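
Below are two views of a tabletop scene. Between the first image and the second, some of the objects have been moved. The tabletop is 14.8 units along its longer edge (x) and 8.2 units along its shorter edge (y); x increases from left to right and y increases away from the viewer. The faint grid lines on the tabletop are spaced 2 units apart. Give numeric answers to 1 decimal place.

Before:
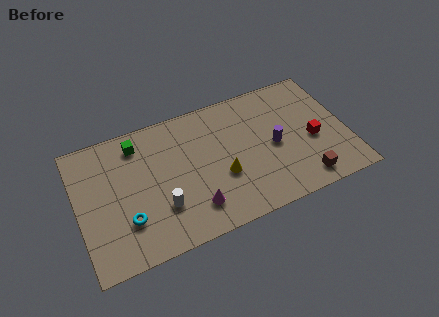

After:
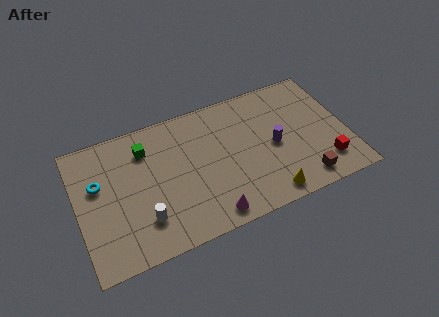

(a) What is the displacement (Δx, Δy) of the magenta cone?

(0.8, -0.8)

From the two frames, the magenta cone sits at roughly (6.1, 1.8) before and (6.9, 1.0) after.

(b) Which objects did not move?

the purple cylinder and the brown cube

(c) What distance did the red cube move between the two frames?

1.8

The red cube moved from about (12.9, 3.5) to (13.4, 1.8), a distance of √(0.5² + 1.7²) ≈ 1.8.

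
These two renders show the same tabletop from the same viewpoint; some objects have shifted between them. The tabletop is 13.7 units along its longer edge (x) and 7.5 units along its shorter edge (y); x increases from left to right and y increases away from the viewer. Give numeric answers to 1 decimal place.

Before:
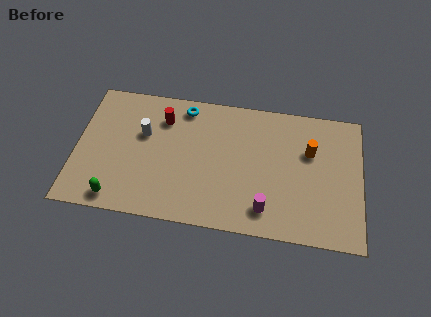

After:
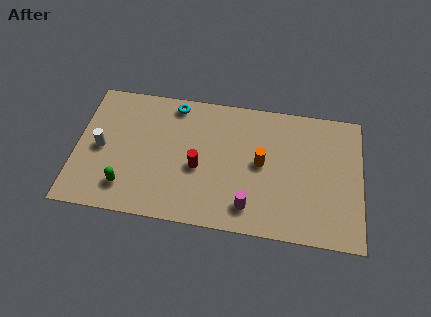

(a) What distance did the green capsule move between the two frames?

0.8

The green capsule moved from about (2.1, 0.9) to (2.5, 1.6), a distance of √(0.4² + 0.7²) ≈ 0.8.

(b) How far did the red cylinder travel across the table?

3.1

The red cylinder was near (4.1, 5.7) before and (5.9, 3.2) after, so it travelled √(1.8² + 2.5²) ≈ 3.1 units.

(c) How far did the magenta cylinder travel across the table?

0.8

The magenta cylinder was near (9.2, 1.4) before and (8.4, 1.4) after, so it travelled √(0.8² + 0.0²) ≈ 0.8 units.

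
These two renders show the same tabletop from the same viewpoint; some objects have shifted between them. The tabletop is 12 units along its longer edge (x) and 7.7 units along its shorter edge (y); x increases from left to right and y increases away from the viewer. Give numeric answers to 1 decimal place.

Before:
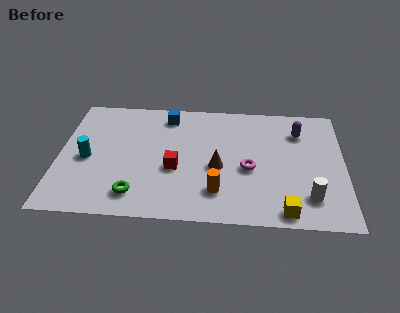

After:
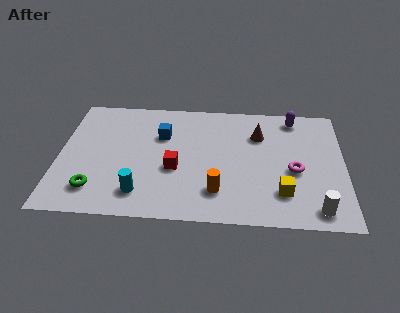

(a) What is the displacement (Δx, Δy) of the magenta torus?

(1.9, 0.0)

The magenta torus started near (8.0, 3.3) and ended near (9.9, 3.3).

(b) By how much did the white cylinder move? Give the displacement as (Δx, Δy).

(0.3, -0.7)

The white cylinder started near (10.5, 1.7) and ended near (10.8, 1.0).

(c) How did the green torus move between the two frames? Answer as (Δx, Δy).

(-1.7, 0.2)

From the two frames, the green torus sits at roughly (3.3, 1.4) before and (1.6, 1.6) after.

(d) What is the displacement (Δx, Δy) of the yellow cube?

(-0.1, 1.1)

From the two frames, the yellow cube sits at roughly (9.5, 0.8) before and (9.4, 1.9) after.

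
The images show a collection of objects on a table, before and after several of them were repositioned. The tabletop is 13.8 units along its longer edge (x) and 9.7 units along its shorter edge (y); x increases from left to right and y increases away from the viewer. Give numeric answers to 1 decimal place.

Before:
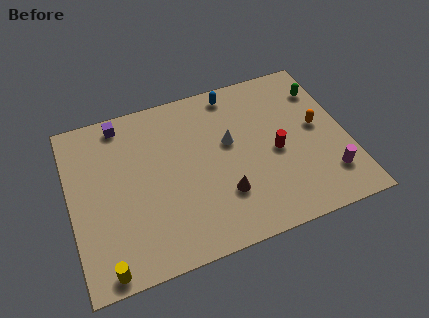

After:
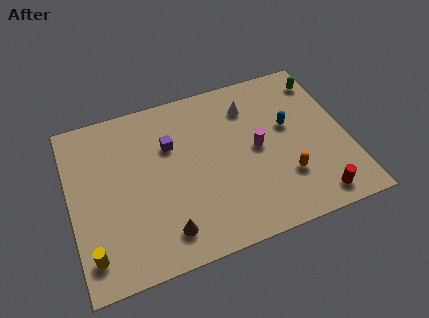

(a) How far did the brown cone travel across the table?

3.2

The brown cone moved from about (7.4, 2.8) to (4.4, 1.7), a distance of √(3.0² + 1.1²) ≈ 3.2.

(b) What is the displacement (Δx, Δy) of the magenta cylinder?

(-3.3, 2.7)

The magenta cylinder started near (12.6, 2.2) and ended near (9.3, 4.9).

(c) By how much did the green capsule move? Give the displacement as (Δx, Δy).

(0.1, 0.6)

From the two frames, the green capsule sits at roughly (12.9, 7.4) before and (13.0, 8.0) after.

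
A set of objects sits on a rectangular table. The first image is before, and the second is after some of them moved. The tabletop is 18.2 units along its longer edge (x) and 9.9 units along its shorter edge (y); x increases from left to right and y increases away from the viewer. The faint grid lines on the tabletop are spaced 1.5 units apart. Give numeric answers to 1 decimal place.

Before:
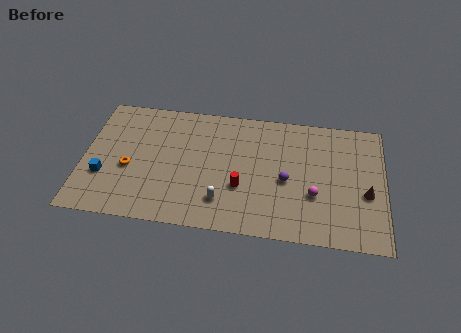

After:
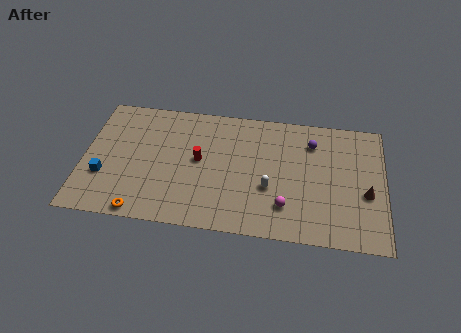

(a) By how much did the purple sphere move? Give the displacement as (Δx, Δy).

(1.5, 3.2)

The purple sphere started near (12.3, 4.4) and ended near (13.8, 7.6).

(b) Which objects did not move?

the brown cone and the blue cube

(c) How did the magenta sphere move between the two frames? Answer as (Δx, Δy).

(-1.7, -1.1)

The magenta sphere was at about (14.0, 3.5) and moved to about (12.3, 2.4).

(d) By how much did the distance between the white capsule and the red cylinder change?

+3.0

The distance was about 1.6 in the first image and 4.6 in the second, so they moved 3.0 units further apart.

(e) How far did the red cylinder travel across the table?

3.2

The red cylinder was near (9.6, 3.5) before and (7.0, 5.3) after, so it travelled √(2.6² + 1.8²) ≈ 3.2 units.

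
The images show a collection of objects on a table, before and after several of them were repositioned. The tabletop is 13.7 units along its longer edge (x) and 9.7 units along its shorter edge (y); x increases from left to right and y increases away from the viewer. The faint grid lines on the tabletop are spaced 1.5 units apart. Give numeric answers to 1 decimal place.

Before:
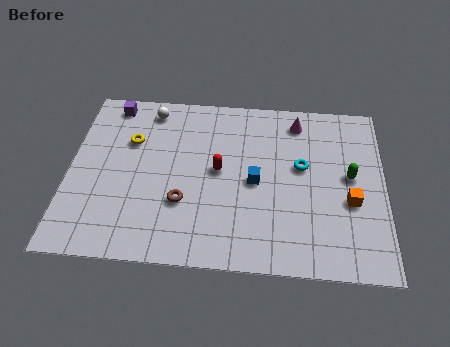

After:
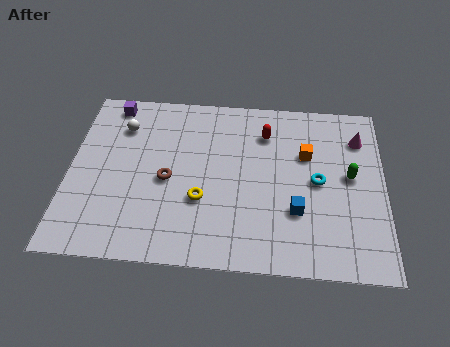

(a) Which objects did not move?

the purple cube and the green capsule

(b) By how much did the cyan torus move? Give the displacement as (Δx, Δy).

(0.7, -0.8)

The cyan torus started near (10.1, 5.6) and ended near (10.8, 4.8).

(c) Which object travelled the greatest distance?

the yellow torus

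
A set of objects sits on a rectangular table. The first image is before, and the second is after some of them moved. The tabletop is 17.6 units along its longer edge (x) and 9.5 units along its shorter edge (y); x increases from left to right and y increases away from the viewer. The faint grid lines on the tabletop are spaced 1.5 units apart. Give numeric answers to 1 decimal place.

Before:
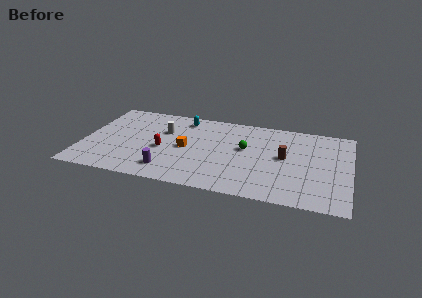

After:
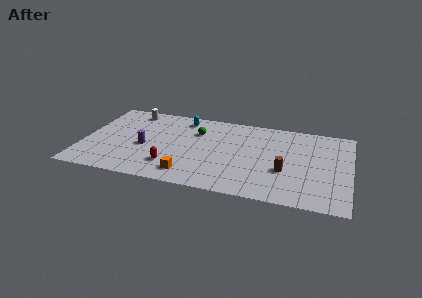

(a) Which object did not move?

the cyan capsule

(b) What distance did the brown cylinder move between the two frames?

1.6

The brown cylinder was near (13.3, 5.1) before and (13.4, 3.5) after, so it travelled √(0.1² + 1.6²) ≈ 1.6 units.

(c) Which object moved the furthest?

the green sphere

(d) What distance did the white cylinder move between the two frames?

3.0

The white cylinder moved from about (5.2, 6.3) to (2.9, 8.2), a distance of √(2.3² + 1.9²) ≈ 3.0.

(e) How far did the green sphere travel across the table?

3.5

The green sphere moved from about (10.7, 5.5) to (7.4, 6.7), a distance of √(3.3² + 1.2²) ≈ 3.5.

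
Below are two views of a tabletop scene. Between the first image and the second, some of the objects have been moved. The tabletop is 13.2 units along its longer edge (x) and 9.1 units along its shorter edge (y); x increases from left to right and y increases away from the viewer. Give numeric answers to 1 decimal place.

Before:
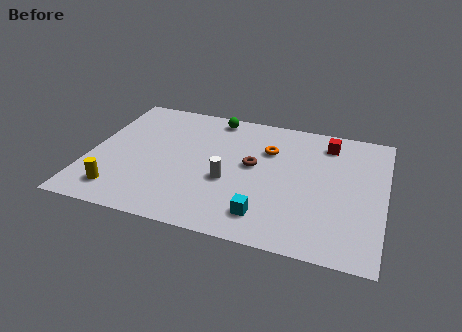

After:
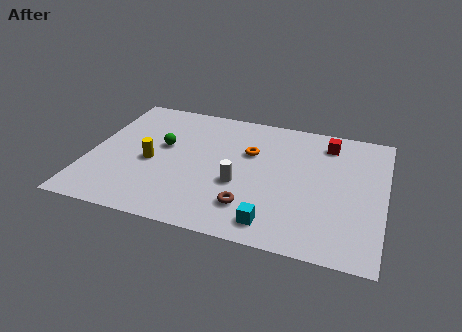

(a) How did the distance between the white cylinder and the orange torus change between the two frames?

-0.7

The distance was about 3.1 in the first image and 2.4 in the second, so they moved 0.7 units closer together.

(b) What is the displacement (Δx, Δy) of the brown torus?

(0.1, -2.9)

From the two frames, the brown torus sits at roughly (7.3, 5.0) before and (7.4, 2.1) after.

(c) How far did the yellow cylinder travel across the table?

2.7

The yellow cylinder was near (1.6, 1.6) before and (2.8, 4.0) after, so it travelled √(1.2² + 2.4²) ≈ 2.7 units.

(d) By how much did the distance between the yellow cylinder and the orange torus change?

-3.2

They were about 7.9 units apart before and 4.7 after — 3.2 units closer together.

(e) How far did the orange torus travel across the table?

0.9

The orange torus moved from about (7.9, 6.3) to (7.1, 5.9), a distance of √(0.8² + 0.4²) ≈ 0.9.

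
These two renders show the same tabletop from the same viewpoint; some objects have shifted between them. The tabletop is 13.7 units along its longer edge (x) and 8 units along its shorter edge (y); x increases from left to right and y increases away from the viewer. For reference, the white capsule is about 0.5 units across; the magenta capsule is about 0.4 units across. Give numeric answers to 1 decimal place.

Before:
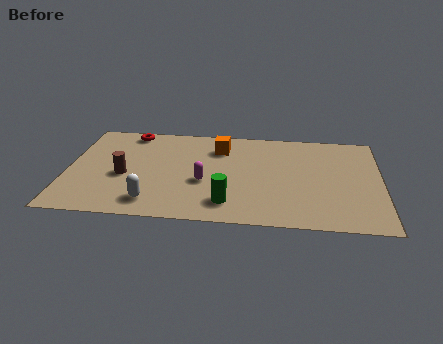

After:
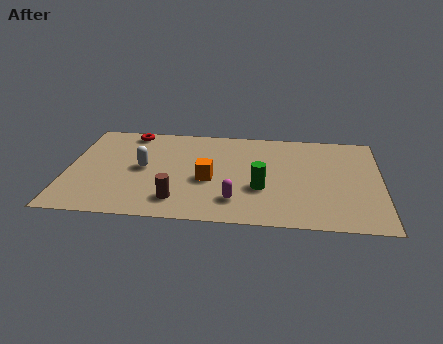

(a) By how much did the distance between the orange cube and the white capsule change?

-2.5

The distance was about 5.5 in the first image and 3.0 in the second, so they moved 2.5 units closer together.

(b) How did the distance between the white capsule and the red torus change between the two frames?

-2.7

The distance was about 5.8 in the first image and 3.1 in the second, so they moved 2.7 units closer together.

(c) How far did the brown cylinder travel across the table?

3.0

The brown cylinder moved from about (2.5, 3.4) to (4.9, 1.6), a distance of √(2.4² + 1.8²) ≈ 3.0.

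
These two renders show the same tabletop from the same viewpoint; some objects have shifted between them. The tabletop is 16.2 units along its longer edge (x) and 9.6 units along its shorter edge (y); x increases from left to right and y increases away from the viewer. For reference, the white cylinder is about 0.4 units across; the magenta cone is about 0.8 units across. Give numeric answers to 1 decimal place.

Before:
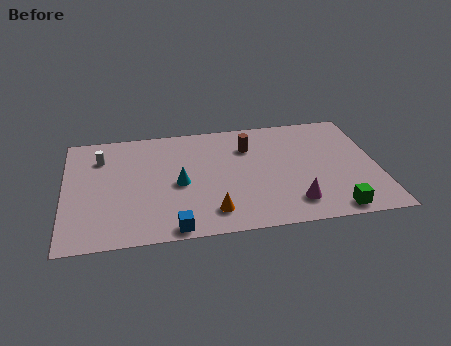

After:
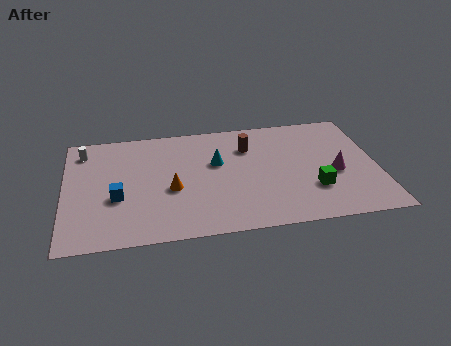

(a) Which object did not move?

the brown cylinder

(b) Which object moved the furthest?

the blue cube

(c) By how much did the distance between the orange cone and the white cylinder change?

-1.8

Before: roughly 7.8 units apart; after: 6.0. That's 1.8 units closer together.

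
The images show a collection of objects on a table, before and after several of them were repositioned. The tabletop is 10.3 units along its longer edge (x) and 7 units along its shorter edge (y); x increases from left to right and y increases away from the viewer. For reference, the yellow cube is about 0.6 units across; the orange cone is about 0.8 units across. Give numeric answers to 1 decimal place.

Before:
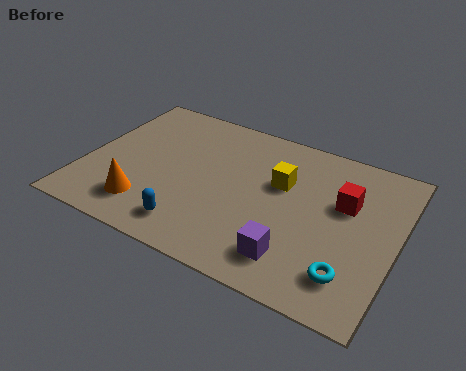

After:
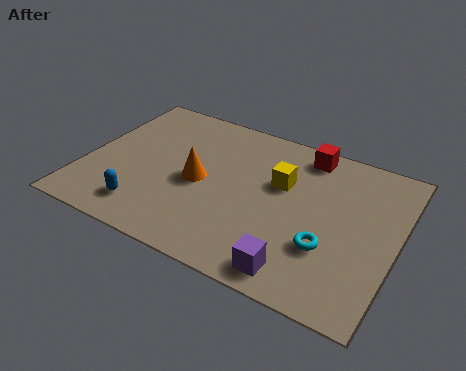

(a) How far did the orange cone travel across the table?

2.3

The orange cone was near (2.3, 1.5) before and (3.8, 3.3) after, so it travelled √(1.5² + 1.8²) ≈ 2.3 units.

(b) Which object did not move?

the yellow cube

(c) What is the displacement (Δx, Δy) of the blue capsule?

(-1.6, 0.1)

The blue capsule was at about (3.9, 1.2) and moved to about (2.3, 1.3).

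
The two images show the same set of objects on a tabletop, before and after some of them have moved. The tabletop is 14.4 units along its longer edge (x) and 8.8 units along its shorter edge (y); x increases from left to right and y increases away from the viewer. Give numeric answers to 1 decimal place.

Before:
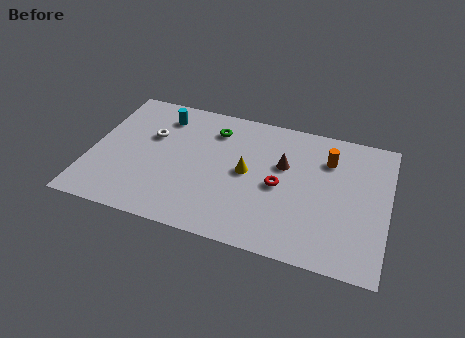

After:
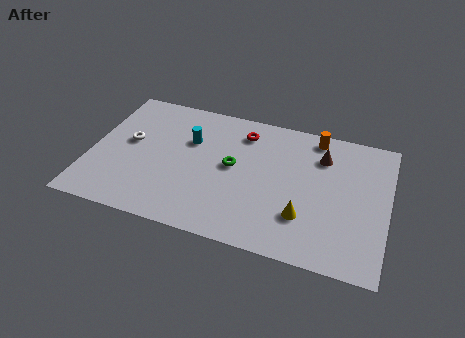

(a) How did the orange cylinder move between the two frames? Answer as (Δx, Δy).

(-0.7, 1.3)

The orange cylinder started near (11.4, 6.5) and ended near (10.7, 7.8).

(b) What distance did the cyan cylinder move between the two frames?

2.0

The cyan cylinder was near (3.2, 7.1) before and (4.7, 5.8) after, so it travelled √(1.5² + 1.3²) ≈ 2.0 units.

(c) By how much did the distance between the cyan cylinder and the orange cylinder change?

-1.9

The distance was about 8.2 in the first image and 6.3 in the second, so they moved 1.9 units closer together.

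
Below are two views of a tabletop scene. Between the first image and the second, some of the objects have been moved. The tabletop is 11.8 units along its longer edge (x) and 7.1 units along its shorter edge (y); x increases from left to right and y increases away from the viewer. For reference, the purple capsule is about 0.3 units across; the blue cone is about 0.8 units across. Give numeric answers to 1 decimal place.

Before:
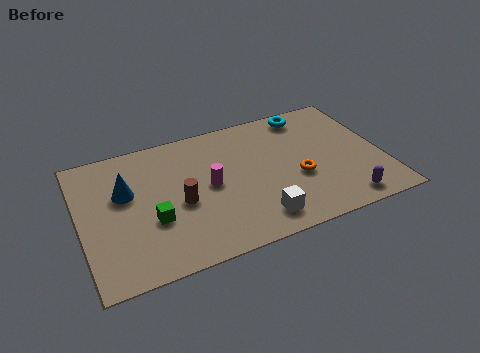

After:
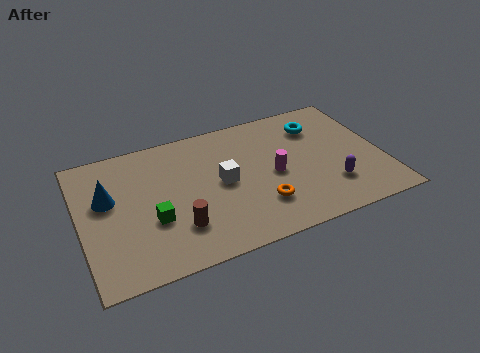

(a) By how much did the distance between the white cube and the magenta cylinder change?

-0.9

The distance was about 2.9 in the first image and 2.0 in the second, so they moved 0.9 units closer together.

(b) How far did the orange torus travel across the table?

1.8

From (8.4, 2.8) to (6.8, 1.9), the orange torus covered √(1.6² + 0.9²) ≈ 1.8 units.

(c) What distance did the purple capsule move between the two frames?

1.1

The purple capsule was near (10.0, 0.9) before and (9.6, 1.9) after, so it travelled √(0.4² + 1.0²) ≈ 1.1 units.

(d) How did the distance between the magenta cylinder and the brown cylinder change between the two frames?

+2.8

They were about 1.3 units apart before and 4.1 after — 2.8 units further apart.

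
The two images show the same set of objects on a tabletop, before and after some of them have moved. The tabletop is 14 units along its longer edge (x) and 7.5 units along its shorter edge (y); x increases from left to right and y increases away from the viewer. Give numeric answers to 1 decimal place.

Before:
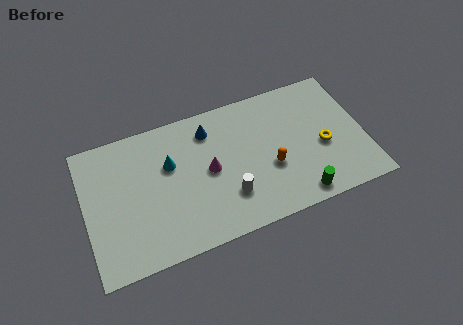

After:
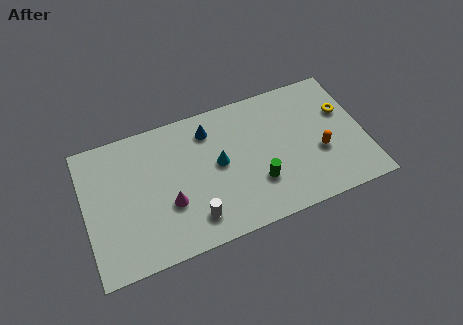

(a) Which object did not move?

the blue cone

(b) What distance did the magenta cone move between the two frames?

2.4

The magenta cone was near (6.2, 3.8) before and (4.1, 2.7) after, so it travelled √(2.1² + 1.1²) ≈ 2.4 units.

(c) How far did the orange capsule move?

2.5

The orange capsule was near (9.2, 2.9) before and (11.7, 2.9) after, so it travelled √(2.5² + 0.0²) ≈ 2.5 units.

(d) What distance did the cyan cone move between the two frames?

2.5

The cyan cone moved from about (4.3, 4.8) to (6.7, 4.0), a distance of √(2.4² + 0.8²) ≈ 2.5.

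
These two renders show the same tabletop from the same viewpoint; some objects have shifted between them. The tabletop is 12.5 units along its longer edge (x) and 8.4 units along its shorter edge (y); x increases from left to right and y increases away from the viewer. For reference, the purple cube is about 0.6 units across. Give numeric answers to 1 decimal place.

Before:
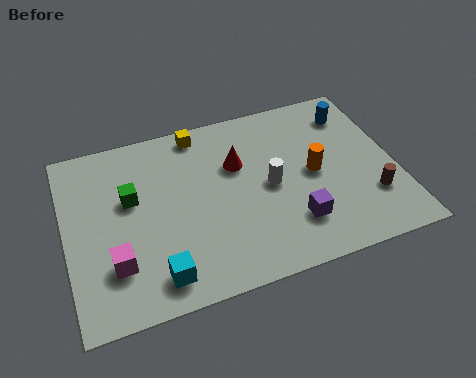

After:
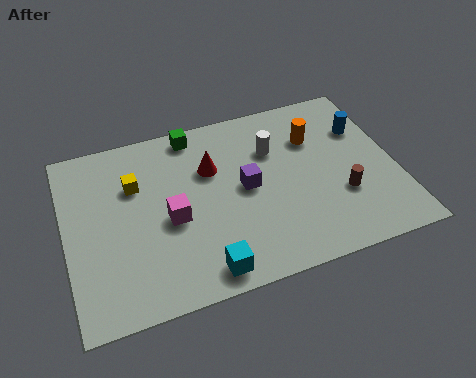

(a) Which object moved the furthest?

the green cube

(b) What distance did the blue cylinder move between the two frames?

0.9

The blue cylinder moved from about (11.2, 6.7) to (11.5, 5.8), a distance of √(0.3² + 0.9²) ≈ 0.9.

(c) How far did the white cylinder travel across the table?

1.7

The white cylinder was near (7.7, 4.1) before and (8.0, 5.8) after, so it travelled √(0.3² + 1.7²) ≈ 1.7 units.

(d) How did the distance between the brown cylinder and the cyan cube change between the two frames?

-2.6

They were about 8.3 units apart before and 5.7 after — 2.6 units closer together.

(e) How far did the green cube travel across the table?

3.5

From (2.5, 5.1) to (5.1, 7.5), the green cube covered √(2.6² + 2.4²) ≈ 3.5 units.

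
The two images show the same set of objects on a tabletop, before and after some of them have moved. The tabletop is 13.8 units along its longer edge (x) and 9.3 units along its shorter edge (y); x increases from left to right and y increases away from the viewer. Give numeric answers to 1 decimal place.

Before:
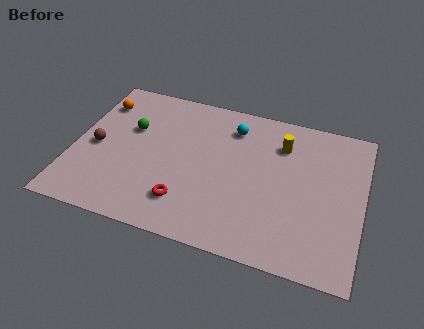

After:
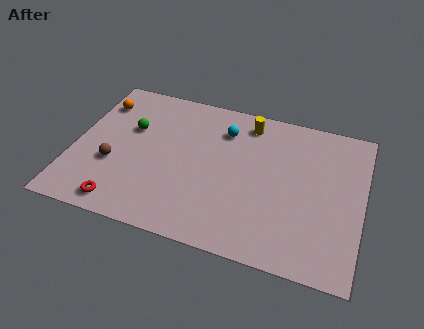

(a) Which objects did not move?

the orange sphere and the green sphere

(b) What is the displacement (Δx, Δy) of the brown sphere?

(0.9, -0.9)

The brown sphere was at about (1.1, 4.3) and moved to about (2.0, 3.4).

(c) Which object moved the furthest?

the red torus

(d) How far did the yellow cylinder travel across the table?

1.9

The yellow cylinder was near (9.8, 7.0) before and (8.1, 7.9) after, so it travelled √(1.7² + 0.9²) ≈ 1.9 units.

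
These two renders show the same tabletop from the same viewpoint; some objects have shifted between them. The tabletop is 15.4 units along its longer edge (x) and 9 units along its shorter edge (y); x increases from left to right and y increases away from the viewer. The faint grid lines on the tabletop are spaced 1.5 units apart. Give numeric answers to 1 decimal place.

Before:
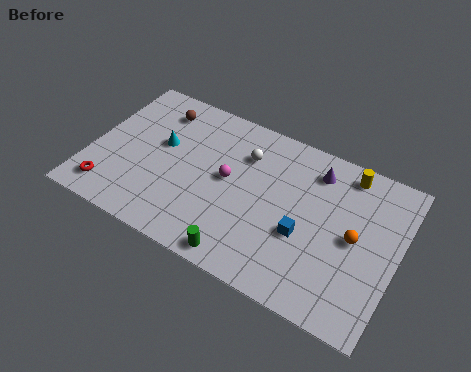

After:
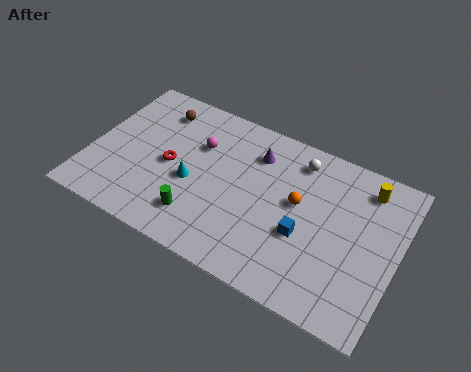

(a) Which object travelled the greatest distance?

the red torus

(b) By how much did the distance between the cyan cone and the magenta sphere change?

-1.2

The distance was about 3.5 in the first image and 2.3 in the second, so they moved 1.2 units closer together.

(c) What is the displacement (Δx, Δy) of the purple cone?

(-3.0, -0.4)

The purple cone started near (11.0, 7.3) and ended near (8.0, 6.9).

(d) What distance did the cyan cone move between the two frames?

2.3

The cyan cone moved from about (3.4, 5.3) to (5.2, 3.8), a distance of √(1.8² + 1.5²) ≈ 2.3.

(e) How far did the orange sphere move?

3.0

The orange sphere moved from about (13.3, 4.5) to (10.4, 5.1), a distance of √(2.9² + 0.6²) ≈ 3.0.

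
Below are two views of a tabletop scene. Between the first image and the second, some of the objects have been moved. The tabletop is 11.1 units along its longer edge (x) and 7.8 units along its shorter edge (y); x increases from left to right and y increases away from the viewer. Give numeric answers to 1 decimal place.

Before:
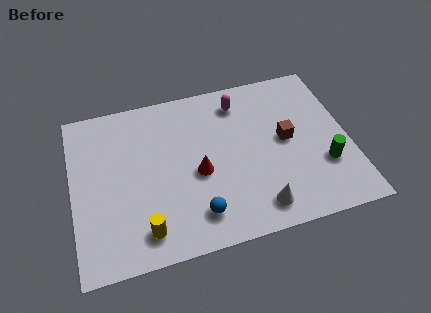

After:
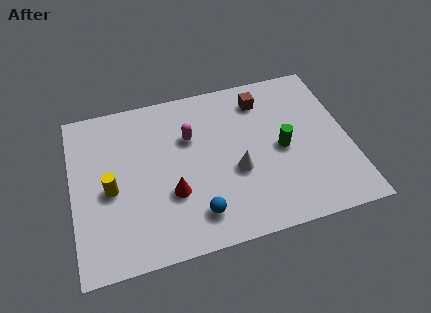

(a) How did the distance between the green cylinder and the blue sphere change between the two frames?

-1.1

Before: roughly 5.3 units apart; after: 4.2. That's 1.1 units closer together.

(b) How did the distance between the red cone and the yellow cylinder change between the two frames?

-0.6

They were about 3.1 units apart before and 2.5 after — 0.6 units closer together.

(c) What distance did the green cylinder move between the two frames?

2.0

From (10.0, 2.5) to (8.4, 3.7), the green cylinder covered √(1.6² + 1.2²) ≈ 2.0 units.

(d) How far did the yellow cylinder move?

2.5

The yellow cylinder moved from about (2.7, 1.3) to (1.5, 3.5), a distance of √(1.2² + 2.2²) ≈ 2.5.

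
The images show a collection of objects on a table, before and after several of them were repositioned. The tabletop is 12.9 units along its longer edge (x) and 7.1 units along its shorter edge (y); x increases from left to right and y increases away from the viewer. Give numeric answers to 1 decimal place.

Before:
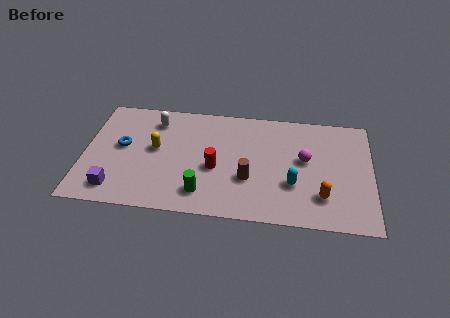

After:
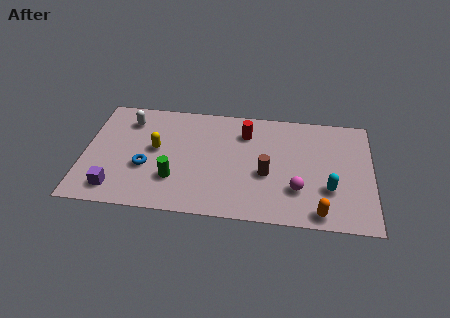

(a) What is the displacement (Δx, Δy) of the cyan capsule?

(1.6, -0.1)

The cyan capsule started near (9.4, 2.4) and ended near (11.0, 2.3).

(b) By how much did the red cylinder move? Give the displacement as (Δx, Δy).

(1.3, 2.4)

From the two frames, the red cylinder sits at roughly (5.9, 3.0) before and (7.2, 5.4) after.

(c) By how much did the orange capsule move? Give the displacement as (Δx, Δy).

(-0.1, -1.0)

From the two frames, the orange capsule sits at roughly (10.7, 1.8) before and (10.6, 0.8) after.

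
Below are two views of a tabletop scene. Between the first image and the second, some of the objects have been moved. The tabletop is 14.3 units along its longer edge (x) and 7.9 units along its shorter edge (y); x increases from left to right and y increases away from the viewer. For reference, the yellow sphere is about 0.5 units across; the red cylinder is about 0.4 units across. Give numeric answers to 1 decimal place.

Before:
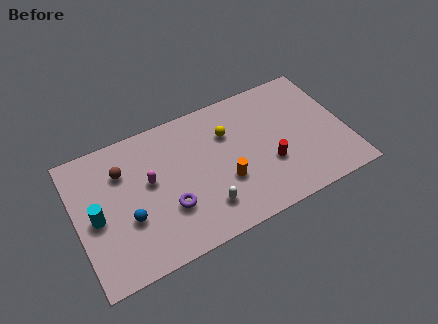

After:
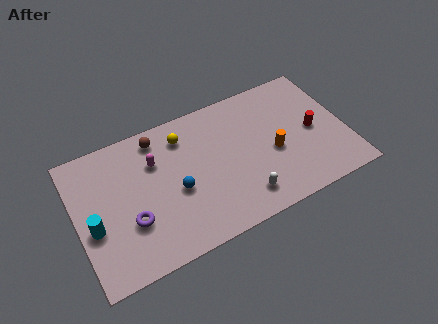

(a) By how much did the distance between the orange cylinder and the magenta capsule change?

+2.3

Before: roughly 4.2 units apart; after: 6.5. That's 2.3 units further apart.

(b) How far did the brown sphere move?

2.3

The brown sphere moved from about (2.6, 5.7) to (4.6, 6.8), a distance of √(2.0² + 1.1²) ≈ 2.3.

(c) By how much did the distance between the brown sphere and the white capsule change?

+1.1

They were about 5.5 units apart before and 6.6 after — 1.1 units further apart.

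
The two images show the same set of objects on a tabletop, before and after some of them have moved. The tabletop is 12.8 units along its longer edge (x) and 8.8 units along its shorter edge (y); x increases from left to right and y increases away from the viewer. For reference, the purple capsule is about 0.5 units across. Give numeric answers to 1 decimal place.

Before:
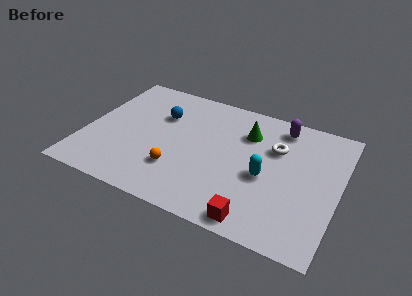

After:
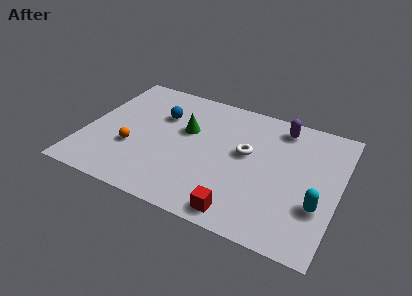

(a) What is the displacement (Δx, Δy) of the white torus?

(-1.4, -0.9)

From the two frames, the white torus sits at roughly (9.5, 5.9) before and (8.1, 5.0) after.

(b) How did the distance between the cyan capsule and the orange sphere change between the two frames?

+4.9

Before: roughly 4.5 units apart; after: 9.4. That's 4.9 units further apart.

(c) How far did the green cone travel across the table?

3.2

From (8.0, 6.4) to (5.0, 5.4), the green cone covered √(3.0² + 1.0²) ≈ 3.2 units.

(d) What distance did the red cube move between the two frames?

0.8

The red cube was near (9.1, 0.9) before and (8.3, 1.0) after, so it travelled √(0.8² + 0.1²) ≈ 0.8 units.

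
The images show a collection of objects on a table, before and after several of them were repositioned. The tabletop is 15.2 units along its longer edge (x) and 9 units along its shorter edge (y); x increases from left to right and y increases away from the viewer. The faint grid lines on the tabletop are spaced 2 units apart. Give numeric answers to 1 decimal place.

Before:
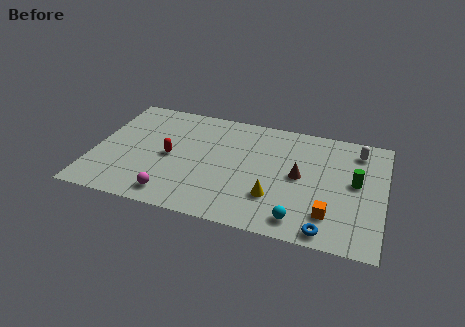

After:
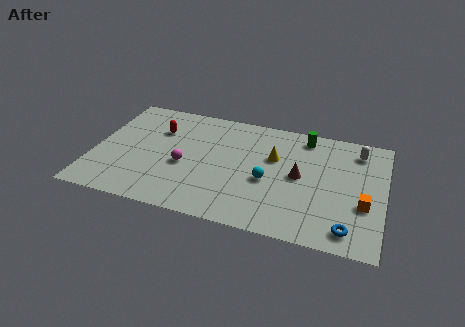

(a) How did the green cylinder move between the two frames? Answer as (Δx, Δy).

(-2.8, 2.9)

The green cylinder started near (13.7, 4.9) and ended near (10.9, 7.8).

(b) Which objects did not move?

the brown cone and the white capsule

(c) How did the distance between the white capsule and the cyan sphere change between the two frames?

-0.9

Before: roughly 6.7 units apart; after: 5.8. That's 0.9 units closer together.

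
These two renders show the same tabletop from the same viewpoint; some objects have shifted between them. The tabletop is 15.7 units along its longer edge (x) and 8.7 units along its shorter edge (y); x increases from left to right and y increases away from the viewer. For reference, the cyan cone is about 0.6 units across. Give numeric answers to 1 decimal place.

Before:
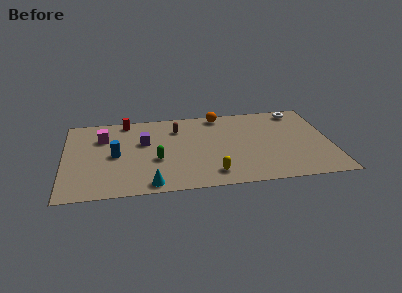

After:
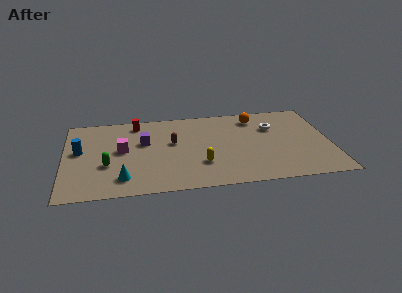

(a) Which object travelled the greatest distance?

the green capsule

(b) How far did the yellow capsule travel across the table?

1.3

The yellow capsule moved from about (8.6, 1.5) to (8.0, 2.6), a distance of √(0.6² + 1.1²) ≈ 1.3.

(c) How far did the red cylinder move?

0.7

From (3.7, 7.8) to (4.3, 7.5), the red cylinder covered √(0.6² + 0.3²) ≈ 0.7 units.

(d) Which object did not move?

the purple cube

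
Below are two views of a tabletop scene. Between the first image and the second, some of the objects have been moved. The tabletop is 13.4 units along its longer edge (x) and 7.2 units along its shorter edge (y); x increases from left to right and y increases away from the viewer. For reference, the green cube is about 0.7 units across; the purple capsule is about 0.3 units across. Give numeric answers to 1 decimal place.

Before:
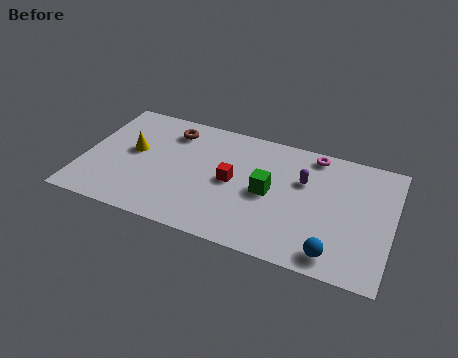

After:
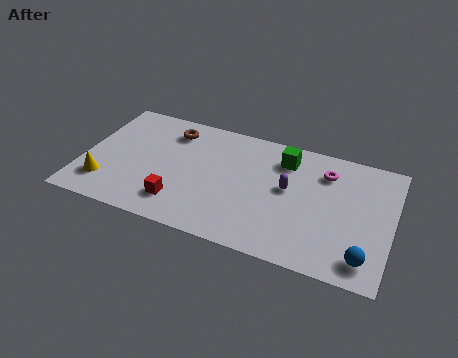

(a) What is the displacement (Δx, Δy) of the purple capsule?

(-0.6, -0.7)

The purple capsule was at about (9.5, 4.7) and moved to about (8.9, 4.0).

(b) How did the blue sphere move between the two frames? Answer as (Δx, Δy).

(1.3, 0.2)

The blue sphere was at about (11.1, 1.0) and moved to about (12.4, 1.2).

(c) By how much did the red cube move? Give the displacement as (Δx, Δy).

(-2.1, -2.0)

From the two frames, the red cube sits at roughly (6.5, 3.6) before and (4.4, 1.6) after.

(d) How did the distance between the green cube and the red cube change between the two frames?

+4.3

Before: roughly 1.6 units apart; after: 5.9. That's 4.3 units further apart.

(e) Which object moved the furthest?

the red cube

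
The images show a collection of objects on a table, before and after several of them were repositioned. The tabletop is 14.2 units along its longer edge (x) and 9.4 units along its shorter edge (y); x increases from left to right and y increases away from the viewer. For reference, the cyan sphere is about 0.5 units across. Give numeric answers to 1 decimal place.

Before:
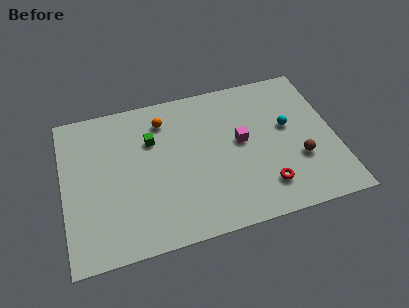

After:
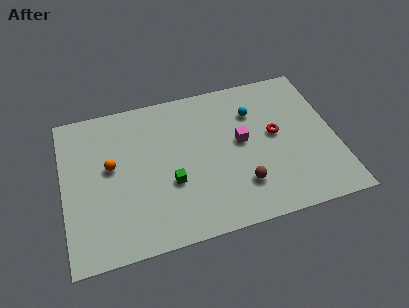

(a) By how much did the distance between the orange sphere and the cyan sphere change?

+1.0

They were about 6.7 units apart before and 7.7 after — 1.0 units further apart.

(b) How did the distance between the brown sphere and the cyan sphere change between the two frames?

+2.3

The distance was about 2.2 in the first image and 4.5 in the second, so they moved 2.3 units further apart.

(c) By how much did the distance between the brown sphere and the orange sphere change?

-0.8

Before: roughly 8.0 units apart; after: 7.2. That's 0.8 units closer together.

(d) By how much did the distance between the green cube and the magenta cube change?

-0.7

Before: roughly 4.8 units apart; after: 4.1. That's 0.7 units closer together.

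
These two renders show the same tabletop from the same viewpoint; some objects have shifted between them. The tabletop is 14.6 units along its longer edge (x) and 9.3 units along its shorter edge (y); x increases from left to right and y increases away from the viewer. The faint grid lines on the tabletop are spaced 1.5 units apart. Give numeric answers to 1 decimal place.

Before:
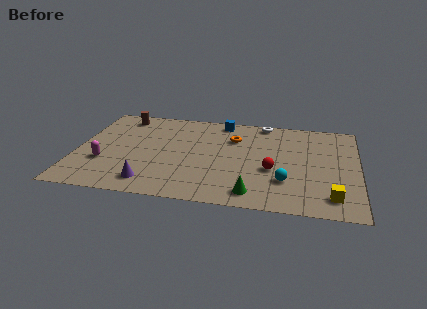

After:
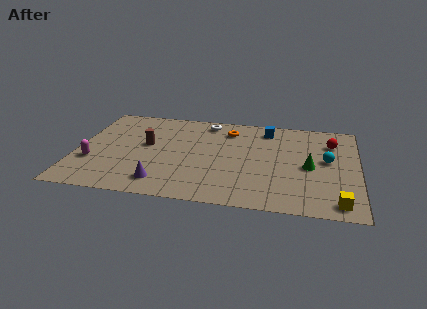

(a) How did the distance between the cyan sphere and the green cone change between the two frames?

-0.9

The distance was about 2.1 in the first image and 1.2 in the second, so they moved 0.9 units closer together.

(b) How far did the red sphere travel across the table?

4.4

The red sphere was near (10.2, 3.7) before and (13.2, 6.9) after, so it travelled √(3.0² + 3.2²) ≈ 4.4 units.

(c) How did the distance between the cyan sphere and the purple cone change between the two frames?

+2.1

Before: roughly 7.0 units apart; after: 9.1. That's 2.1 units further apart.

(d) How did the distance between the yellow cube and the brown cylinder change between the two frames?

-2.1

Before: roughly 12.9 units apart; after: 10.8. That's 2.1 units closer together.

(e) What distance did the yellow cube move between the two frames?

0.6

The yellow cube was near (13.3, 1.6) before and (13.6, 1.1) after, so it travelled √(0.3² + 0.5²) ≈ 0.6 units.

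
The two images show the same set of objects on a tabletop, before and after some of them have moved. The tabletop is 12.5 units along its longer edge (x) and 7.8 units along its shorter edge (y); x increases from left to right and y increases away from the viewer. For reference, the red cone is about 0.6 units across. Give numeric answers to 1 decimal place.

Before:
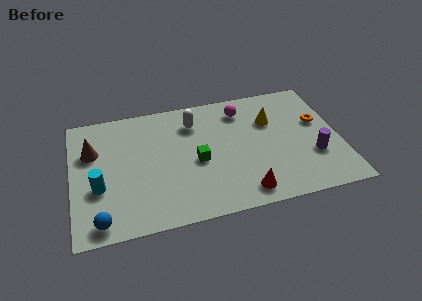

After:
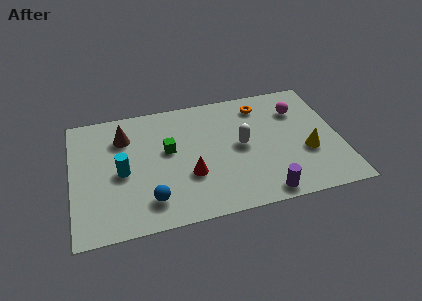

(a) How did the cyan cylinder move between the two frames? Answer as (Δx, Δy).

(1.1, 0.7)

The cyan cylinder started near (1.2, 2.9) and ended near (2.3, 3.6).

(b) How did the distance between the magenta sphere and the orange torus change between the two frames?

-2.0

They were about 3.8 units apart before and 1.8 after — 2.0 units closer together.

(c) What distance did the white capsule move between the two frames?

2.9

The white capsule moved from about (5.8, 6.0) to (7.9, 4.0), a distance of √(2.1² + 2.0²) ≈ 2.9.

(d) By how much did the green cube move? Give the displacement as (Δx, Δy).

(-1.3, 1.0)

The green cube was at about (5.8, 3.5) and moved to about (4.5, 4.5).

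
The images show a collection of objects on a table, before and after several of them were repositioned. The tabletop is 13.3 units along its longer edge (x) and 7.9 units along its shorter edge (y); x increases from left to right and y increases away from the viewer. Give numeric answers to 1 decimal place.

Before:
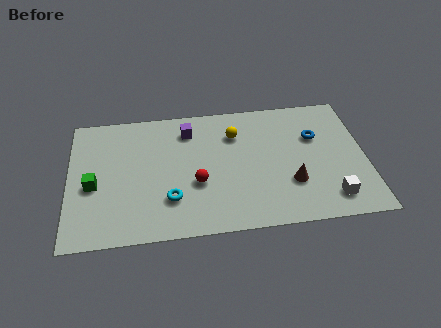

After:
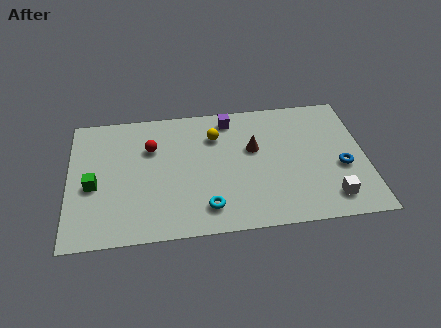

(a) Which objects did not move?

the green cube and the white cube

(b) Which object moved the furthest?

the red sphere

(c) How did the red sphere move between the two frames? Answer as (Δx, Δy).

(-2.0, 2.4)

From the two frames, the red sphere sits at roughly (5.7, 3.0) before and (3.7, 5.4) after.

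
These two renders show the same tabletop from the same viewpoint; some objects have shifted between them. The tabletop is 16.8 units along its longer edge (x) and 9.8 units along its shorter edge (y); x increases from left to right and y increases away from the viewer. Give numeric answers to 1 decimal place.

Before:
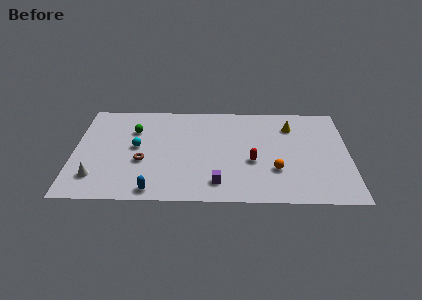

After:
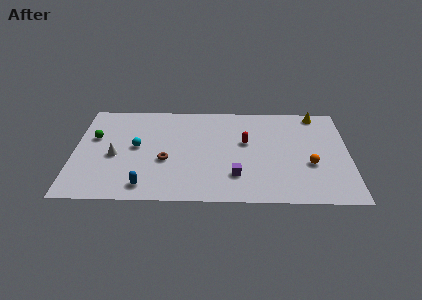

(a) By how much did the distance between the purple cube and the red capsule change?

+0.4

Before: roughly 3.0 units apart; after: 3.4. That's 0.4 units further apart.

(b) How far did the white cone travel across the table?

2.4

The white cone was near (1.4, 2.2) before and (2.5, 4.3) after, so it travelled √(1.1² + 2.1²) ≈ 2.4 units.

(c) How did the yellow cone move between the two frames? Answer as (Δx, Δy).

(1.6, 1.3)

From the two frames, the yellow cone sits at roughly (13.3, 7.5) before and (14.9, 8.8) after.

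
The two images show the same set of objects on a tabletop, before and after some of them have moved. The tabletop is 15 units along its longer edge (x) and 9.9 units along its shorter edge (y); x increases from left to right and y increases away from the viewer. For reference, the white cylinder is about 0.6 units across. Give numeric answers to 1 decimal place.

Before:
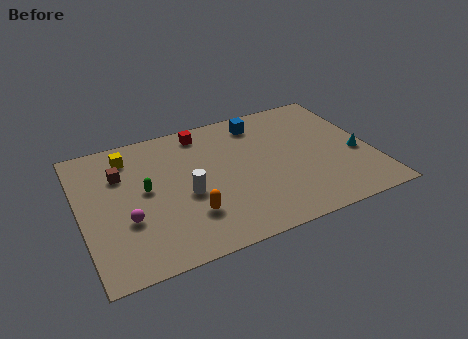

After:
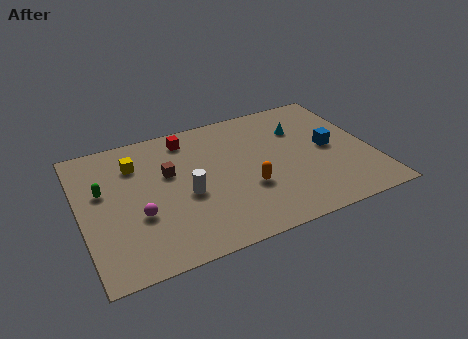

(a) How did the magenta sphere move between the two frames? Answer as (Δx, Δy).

(0.6, 0.1)

The magenta sphere was at about (2.2, 3.5) and moved to about (2.8, 3.6).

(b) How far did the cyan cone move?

4.0

The cyan cone moved from about (14.2, 4.0) to (11.6, 7.0), a distance of √(2.6² + 3.0²) ≈ 4.0.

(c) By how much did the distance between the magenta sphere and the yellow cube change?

-0.8

They were about 4.6 units apart before and 3.8 after — 0.8 units closer together.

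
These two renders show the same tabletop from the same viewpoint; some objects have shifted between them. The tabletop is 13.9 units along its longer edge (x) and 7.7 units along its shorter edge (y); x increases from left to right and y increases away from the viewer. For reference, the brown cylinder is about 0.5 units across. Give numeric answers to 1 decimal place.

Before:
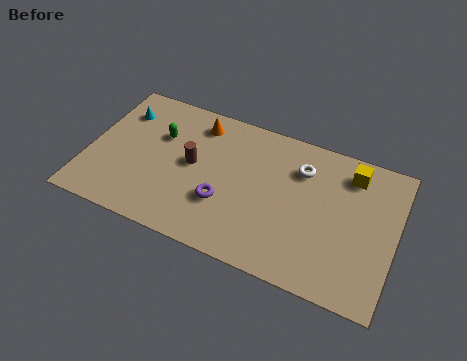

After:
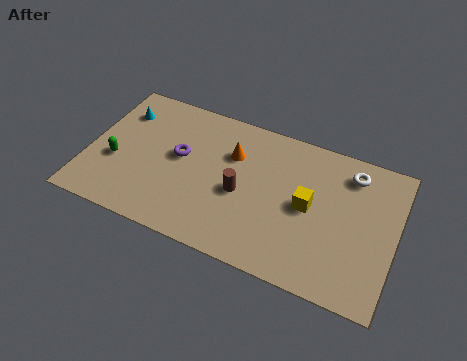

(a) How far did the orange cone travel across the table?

2.0

From (4.7, 6.4) to (6.4, 5.3), the orange cone covered √(1.7² + 1.1²) ≈ 2.0 units.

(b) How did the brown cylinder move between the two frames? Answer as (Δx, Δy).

(2.3, -0.7)

The brown cylinder was at about (4.7, 4.1) and moved to about (7.0, 3.4).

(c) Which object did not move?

the cyan cone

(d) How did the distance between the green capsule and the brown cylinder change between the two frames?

+3.8

The distance was about 1.9 in the first image and 5.7 in the second, so they moved 3.8 units further apart.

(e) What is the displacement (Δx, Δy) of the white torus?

(2.2, 0.6)

From the two frames, the white torus sits at roughly (9.5, 5.7) before and (11.7, 6.3) after.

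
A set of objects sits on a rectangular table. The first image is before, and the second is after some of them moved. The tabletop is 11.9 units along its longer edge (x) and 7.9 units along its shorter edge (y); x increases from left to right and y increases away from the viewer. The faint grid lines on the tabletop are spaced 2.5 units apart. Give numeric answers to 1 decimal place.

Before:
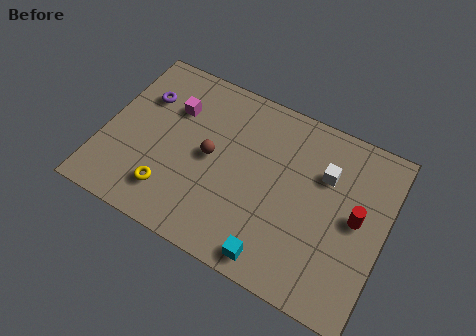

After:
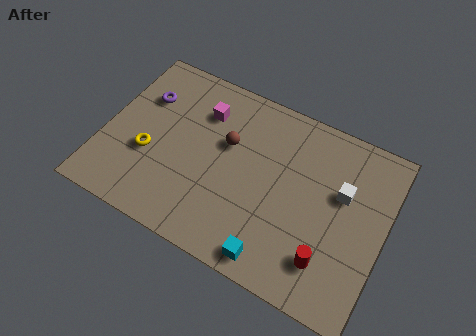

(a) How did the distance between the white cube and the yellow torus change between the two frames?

+1.1

The distance was about 7.1 in the first image and 8.2 in the second, so they moved 1.1 units further apart.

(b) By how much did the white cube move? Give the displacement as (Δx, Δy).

(0.8, -0.5)

From the two frames, the white cube sits at roughly (9.2, 5.4) before and (10.0, 4.9) after.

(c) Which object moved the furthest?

the red cylinder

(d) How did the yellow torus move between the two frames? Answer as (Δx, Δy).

(-1.1, 1.3)

From the two frames, the yellow torus sits at roughly (3.1, 1.7) before and (2.0, 3.0) after.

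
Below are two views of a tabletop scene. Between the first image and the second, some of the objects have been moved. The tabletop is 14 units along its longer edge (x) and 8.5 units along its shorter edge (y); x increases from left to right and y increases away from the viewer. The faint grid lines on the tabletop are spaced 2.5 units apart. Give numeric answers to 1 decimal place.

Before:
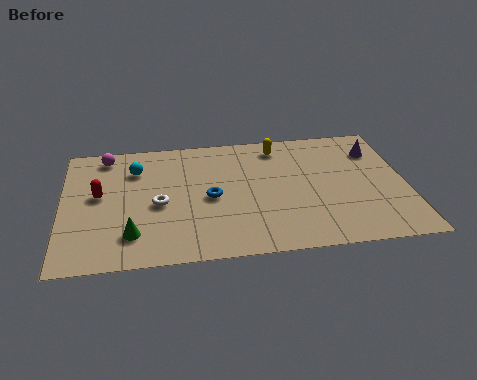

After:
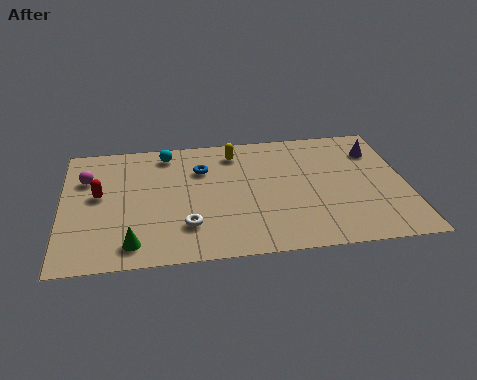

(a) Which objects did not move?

the red capsule and the purple cone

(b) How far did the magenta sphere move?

1.7

The magenta sphere was near (1.8, 7.4) before and (1.0, 5.9) after, so it travelled √(0.8² + 1.5²) ≈ 1.7 units.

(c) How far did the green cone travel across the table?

0.6

The green cone was near (2.8, 1.9) before and (2.8, 1.3) after, so it travelled √(0.0² + 0.6²) ≈ 0.6 units.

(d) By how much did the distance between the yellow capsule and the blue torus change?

-2.6

They were about 4.3 units apart before and 1.7 after — 2.6 units closer together.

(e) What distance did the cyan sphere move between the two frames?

1.6

The cyan sphere moved from about (3.0, 6.3) to (4.3, 7.3), a distance of √(1.3² + 1.0²) ≈ 1.6.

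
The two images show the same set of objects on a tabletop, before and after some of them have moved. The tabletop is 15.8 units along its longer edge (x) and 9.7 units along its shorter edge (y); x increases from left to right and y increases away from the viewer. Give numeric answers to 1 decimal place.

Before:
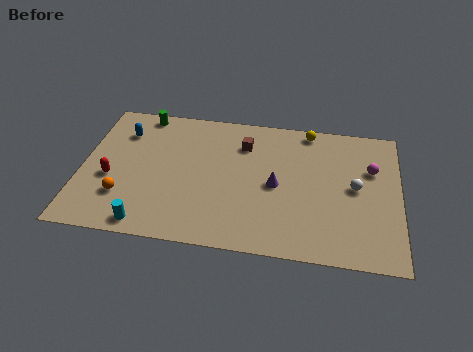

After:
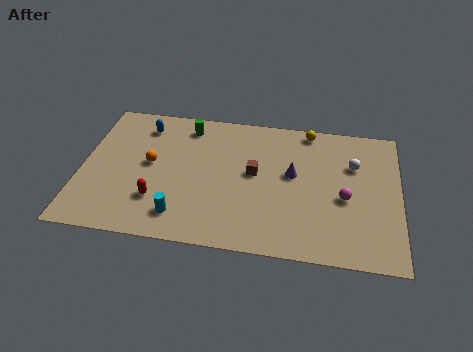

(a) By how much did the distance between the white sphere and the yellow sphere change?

-1.3

Before: roughly 4.5 units apart; after: 3.2. That's 1.3 units closer together.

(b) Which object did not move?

the yellow sphere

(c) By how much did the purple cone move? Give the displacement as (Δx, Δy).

(0.8, 0.9)

The purple cone started near (9.7, 4.6) and ended near (10.5, 5.5).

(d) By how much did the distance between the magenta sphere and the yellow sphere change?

+1.0

Before: roughly 4.0 units apart; after: 5.0. That's 1.0 units further apart.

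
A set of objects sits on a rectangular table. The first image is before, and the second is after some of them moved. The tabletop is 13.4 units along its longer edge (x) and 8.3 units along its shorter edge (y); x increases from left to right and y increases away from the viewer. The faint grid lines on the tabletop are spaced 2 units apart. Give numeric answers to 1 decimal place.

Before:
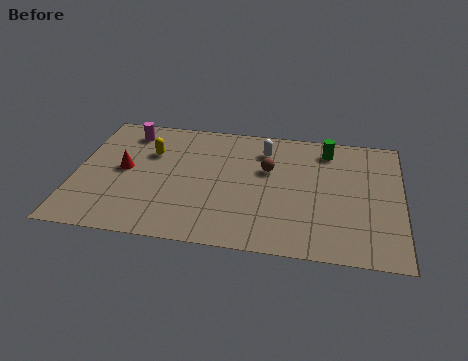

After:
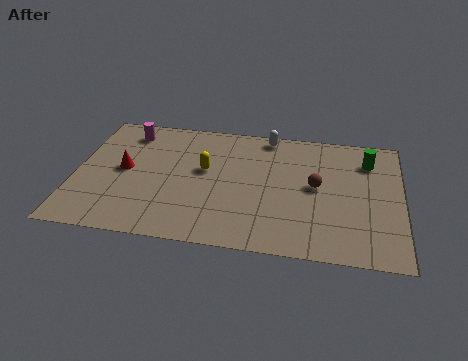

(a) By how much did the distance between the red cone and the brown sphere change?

+1.9

Before: roughly 6.0 units apart; after: 7.9. That's 1.9 units further apart.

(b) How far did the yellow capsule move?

2.4

From (3.0, 5.6) to (5.3, 4.8), the yellow capsule covered √(2.3² + 0.8²) ≈ 2.4 units.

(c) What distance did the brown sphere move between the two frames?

2.2

The brown sphere was near (7.9, 5.2) before and (9.9, 4.4) after, so it travelled √(2.0² + 0.8²) ≈ 2.2 units.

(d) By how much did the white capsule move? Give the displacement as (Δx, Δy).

(0.1, 1.0)

The white capsule was at about (7.7, 6.5) and moved to about (7.8, 7.5).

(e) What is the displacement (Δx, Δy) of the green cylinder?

(1.7, -0.5)

The green cylinder was at about (10.3, 6.9) and moved to about (12.0, 6.4).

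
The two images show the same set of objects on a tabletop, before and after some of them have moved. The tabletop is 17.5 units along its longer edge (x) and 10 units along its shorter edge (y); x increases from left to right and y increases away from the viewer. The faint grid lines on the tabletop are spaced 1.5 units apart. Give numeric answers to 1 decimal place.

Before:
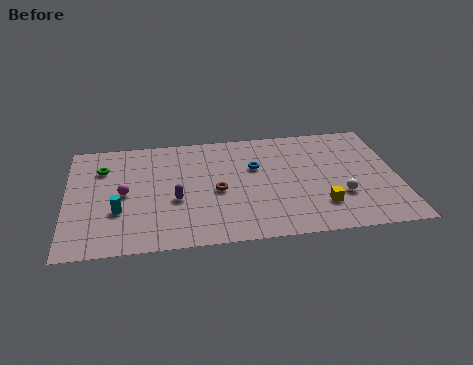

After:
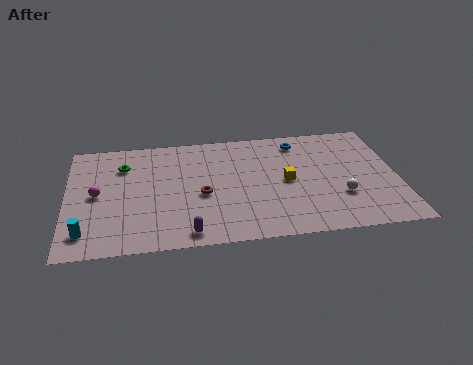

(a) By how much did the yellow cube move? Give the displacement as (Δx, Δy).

(-1.7, 2.4)

The yellow cube started near (13.3, 2.5) and ended near (11.6, 4.9).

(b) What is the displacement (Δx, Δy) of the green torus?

(1.1, 0.1)

The green torus was at about (1.9, 7.3) and moved to about (3.0, 7.4).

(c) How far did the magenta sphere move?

1.4

From (3.0, 4.9) to (1.6, 5.0), the magenta sphere covered √(1.4² + 0.1²) ≈ 1.4 units.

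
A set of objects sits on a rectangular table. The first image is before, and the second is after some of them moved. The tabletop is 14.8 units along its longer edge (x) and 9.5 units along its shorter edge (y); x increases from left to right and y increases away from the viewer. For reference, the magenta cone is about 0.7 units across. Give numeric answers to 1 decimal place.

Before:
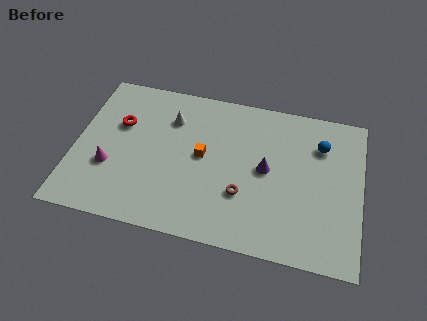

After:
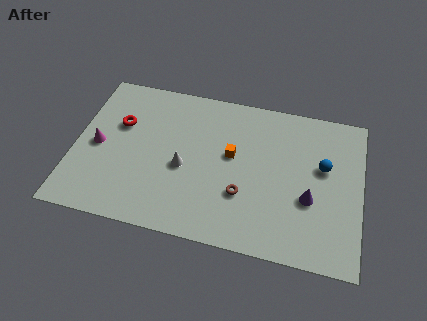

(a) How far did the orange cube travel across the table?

1.6

From (6.6, 5.0) to (8.1, 5.4), the orange cube covered √(1.5² + 0.4²) ≈ 1.6 units.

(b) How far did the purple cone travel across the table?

2.6

The purple cone moved from about (9.9, 4.9) to (12.2, 3.6), a distance of √(2.3² + 1.3²) ≈ 2.6.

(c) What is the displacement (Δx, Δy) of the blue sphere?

(0.2, -1.3)

The blue sphere was at about (12.6, 7.0) and moved to about (12.8, 5.7).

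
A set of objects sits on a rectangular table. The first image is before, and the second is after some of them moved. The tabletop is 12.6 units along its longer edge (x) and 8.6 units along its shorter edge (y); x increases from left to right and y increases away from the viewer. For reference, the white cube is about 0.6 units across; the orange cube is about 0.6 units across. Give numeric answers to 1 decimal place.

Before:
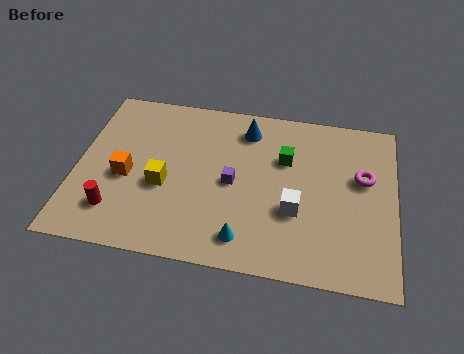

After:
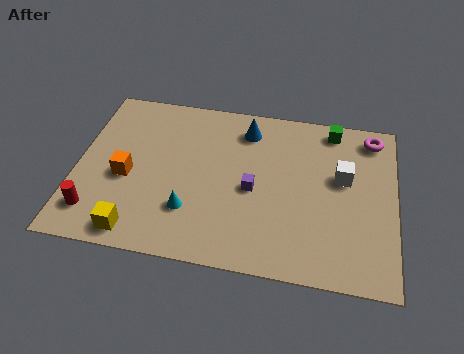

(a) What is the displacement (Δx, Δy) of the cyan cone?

(-2.2, 1.0)

The cyan cone was at about (6.8, 1.4) and moved to about (4.6, 2.4).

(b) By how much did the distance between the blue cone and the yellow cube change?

+2.5

Before: roughly 4.7 units apart; after: 7.2. That's 2.5 units further apart.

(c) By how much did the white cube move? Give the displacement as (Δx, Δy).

(1.8, 2.0)

The white cube was at about (8.7, 3.1) and moved to about (10.5, 5.1).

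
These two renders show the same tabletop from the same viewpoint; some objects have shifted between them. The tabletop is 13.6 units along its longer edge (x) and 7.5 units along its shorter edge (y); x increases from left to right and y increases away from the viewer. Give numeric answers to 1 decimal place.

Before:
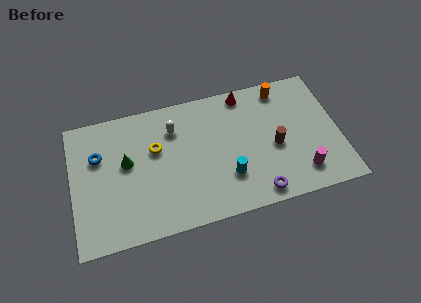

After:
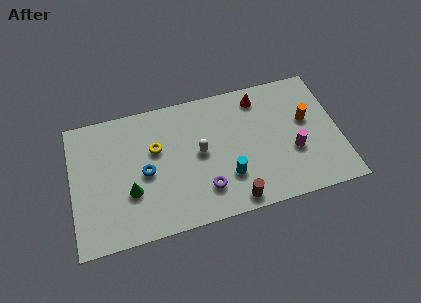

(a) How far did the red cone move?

0.8

From (9.0, 6.7) to (9.7, 6.3), the red cone covered √(0.7² + 0.4²) ≈ 0.8 units.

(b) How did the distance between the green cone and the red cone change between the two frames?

+1.1

The distance was about 6.6 in the first image and 7.7 in the second, so they moved 1.1 units further apart.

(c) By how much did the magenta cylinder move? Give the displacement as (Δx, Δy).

(-0.3, 1.3)

The magenta cylinder started near (11.5, 1.5) and ended near (11.2, 2.8).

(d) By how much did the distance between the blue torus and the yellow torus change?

-1.6

They were about 2.9 units apart before and 1.3 after — 1.6 units closer together.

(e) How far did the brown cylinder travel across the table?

3.4

From (10.3, 3.3) to (8.0, 0.8), the brown cylinder covered √(2.3² + 2.5²) ≈ 3.4 units.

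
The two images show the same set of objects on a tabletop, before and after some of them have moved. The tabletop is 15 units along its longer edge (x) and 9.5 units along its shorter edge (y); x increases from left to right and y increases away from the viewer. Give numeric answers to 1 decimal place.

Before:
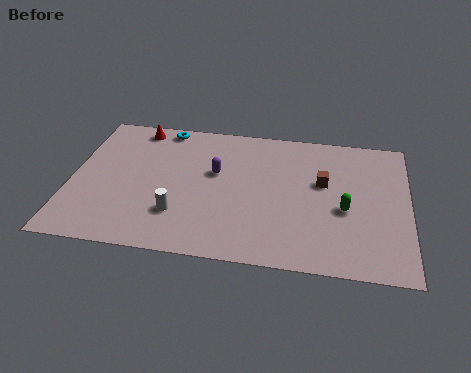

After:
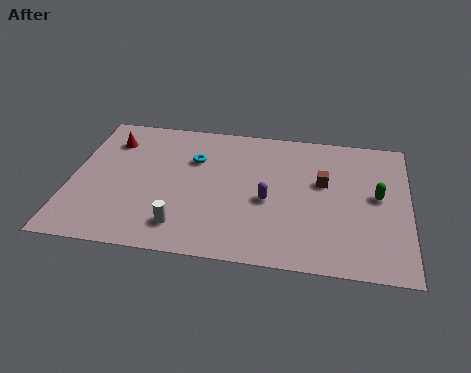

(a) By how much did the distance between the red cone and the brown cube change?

+0.8

The distance was about 8.9 in the first image and 9.7 in the second, so they moved 0.8 units further apart.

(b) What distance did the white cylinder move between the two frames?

0.8

The white cylinder was near (4.9, 2.6) before and (5.1, 1.8) after, so it travelled √(0.2² + 0.8²) ≈ 0.8 units.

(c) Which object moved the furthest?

the purple capsule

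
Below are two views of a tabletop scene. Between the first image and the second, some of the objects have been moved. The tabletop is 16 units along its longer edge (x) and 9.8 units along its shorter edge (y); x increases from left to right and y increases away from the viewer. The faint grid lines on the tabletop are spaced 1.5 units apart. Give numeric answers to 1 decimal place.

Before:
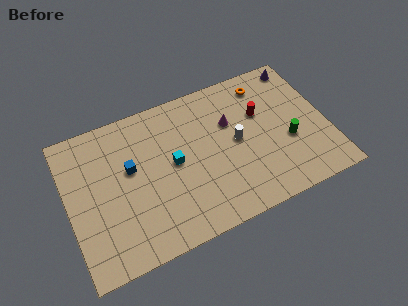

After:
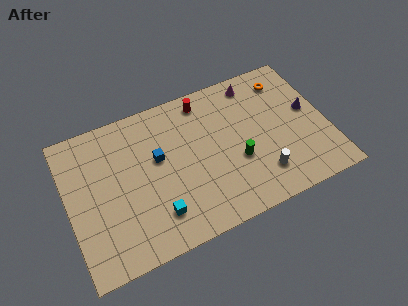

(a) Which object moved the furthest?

the red cylinder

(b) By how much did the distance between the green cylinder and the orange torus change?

+1.1

They were about 4.5 units apart before and 5.6 after — 1.1 units further apart.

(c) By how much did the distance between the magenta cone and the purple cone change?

-0.9

Before: roughly 5.2 units apart; after: 4.3. That's 0.9 units closer together.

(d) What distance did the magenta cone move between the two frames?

2.8

The magenta cone moved from about (10.2, 6.4) to (12.0, 8.5), a distance of √(1.8² + 2.1²) ≈ 2.8.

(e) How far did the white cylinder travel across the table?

3.0

The white cylinder moved from about (10.4, 5.0) to (11.6, 2.2), a distance of √(1.2² + 2.8²) ≈ 3.0.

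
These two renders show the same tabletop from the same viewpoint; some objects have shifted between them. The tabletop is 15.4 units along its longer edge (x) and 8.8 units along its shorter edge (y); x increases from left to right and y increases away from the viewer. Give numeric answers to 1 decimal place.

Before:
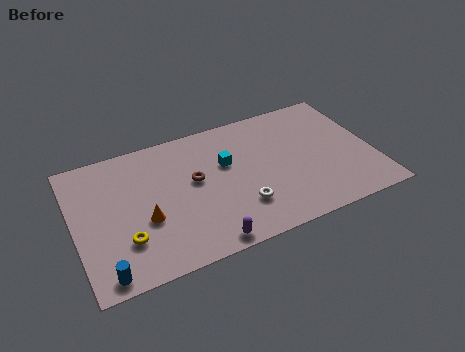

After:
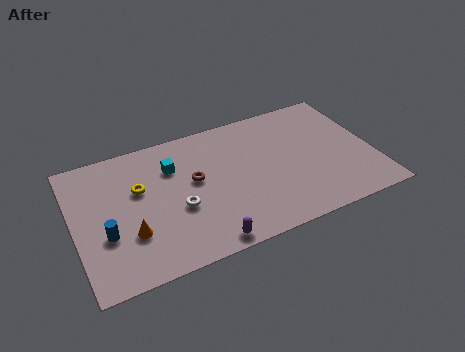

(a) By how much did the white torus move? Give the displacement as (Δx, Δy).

(-3.1, 1.1)

The white torus was at about (8.3, 2.4) and moved to about (5.2, 3.5).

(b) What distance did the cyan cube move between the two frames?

2.8

From (7.9, 5.5) to (5.2, 6.3), the cyan cube covered √(2.7² + 0.8²) ≈ 2.8 units.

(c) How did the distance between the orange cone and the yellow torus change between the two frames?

+1.4

Before: roughly 1.4 units apart; after: 2.8. That's 1.4 units further apart.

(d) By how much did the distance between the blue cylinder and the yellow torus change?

+1.0

Before: roughly 2.0 units apart; after: 3.0. That's 1.0 units further apart.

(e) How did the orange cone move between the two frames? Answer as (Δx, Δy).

(-0.8, -0.6)

From the two frames, the orange cone sits at roughly (3.5, 3.4) before and (2.7, 2.8) after.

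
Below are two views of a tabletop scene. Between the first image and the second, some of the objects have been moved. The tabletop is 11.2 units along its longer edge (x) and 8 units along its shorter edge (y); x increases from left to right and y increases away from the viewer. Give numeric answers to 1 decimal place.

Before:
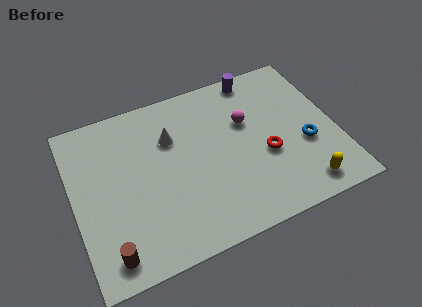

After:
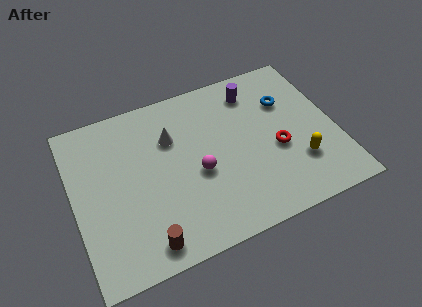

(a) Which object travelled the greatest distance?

the magenta sphere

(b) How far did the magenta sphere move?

2.9

From (7.5, 5.1) to (5.2, 3.4), the magenta sphere covered √(2.3² + 1.7²) ≈ 2.9 units.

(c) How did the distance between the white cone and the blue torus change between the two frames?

-1.0

Before: roughly 6.0 units apart; after: 5.0. That's 1.0 units closer together.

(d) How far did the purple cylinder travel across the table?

0.7

The purple cylinder was near (8.2, 7.2) before and (8.0, 6.5) after, so it travelled √(0.2² + 0.7²) ≈ 0.7 units.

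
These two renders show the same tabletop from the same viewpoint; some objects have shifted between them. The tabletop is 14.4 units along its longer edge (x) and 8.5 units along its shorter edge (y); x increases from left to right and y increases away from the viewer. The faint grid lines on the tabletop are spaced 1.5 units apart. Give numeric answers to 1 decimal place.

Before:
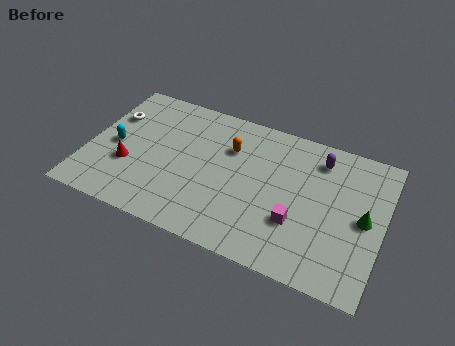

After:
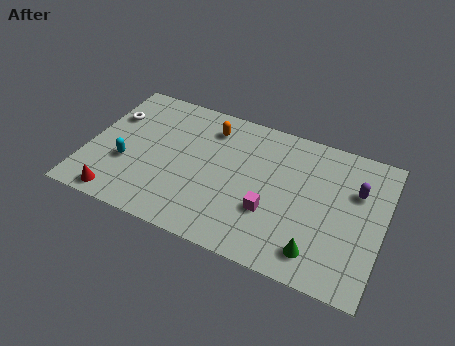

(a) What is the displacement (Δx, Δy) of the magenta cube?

(-1.3, 0.1)

From the two frames, the magenta cube sits at roughly (10.4, 2.8) before and (9.1, 2.9) after.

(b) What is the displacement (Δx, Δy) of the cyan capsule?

(0.7, -0.9)

The cyan capsule started near (1.3, 4.0) and ended near (2.0, 3.1).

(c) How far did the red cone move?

2.1

The red cone was near (2.1, 3.0) before and (1.9, 0.9) after, so it travelled √(0.2² + 2.1²) ≈ 2.1 units.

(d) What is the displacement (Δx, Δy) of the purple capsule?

(1.9, -1.2)

From the two frames, the purple capsule sits at roughly (11.1, 6.9) before and (13.0, 5.7) after.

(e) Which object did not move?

the white torus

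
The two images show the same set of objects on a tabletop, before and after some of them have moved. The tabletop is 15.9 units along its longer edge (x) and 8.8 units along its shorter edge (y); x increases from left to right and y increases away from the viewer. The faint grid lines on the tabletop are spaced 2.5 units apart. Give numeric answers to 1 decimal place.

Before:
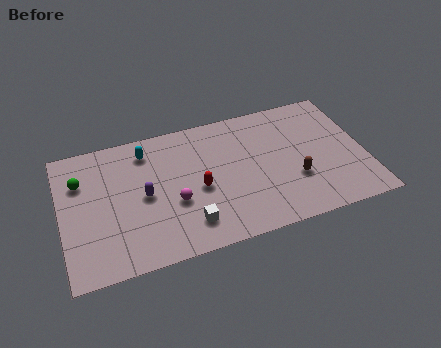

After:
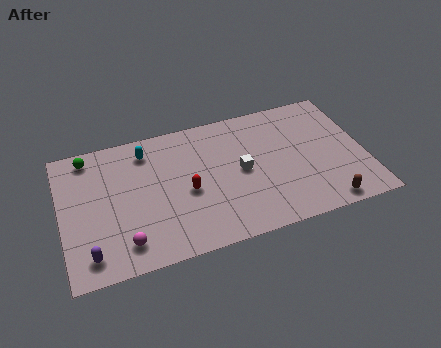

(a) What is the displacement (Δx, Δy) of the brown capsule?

(1.4, -2.1)

The brown capsule started near (12.1, 3.0) and ended near (13.5, 0.9).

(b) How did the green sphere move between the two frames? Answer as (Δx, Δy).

(0.5, 1.5)

The green sphere started near (1.1, 6.2) and ended near (1.6, 7.7).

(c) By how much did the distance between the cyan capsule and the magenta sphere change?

+1.8

Before: roughly 4.0 units apart; after: 5.8. That's 1.8 units further apart.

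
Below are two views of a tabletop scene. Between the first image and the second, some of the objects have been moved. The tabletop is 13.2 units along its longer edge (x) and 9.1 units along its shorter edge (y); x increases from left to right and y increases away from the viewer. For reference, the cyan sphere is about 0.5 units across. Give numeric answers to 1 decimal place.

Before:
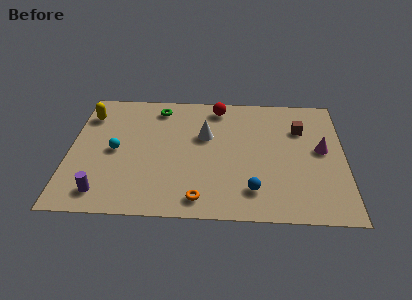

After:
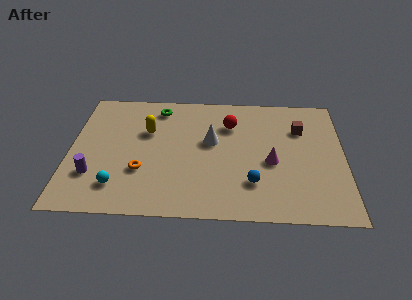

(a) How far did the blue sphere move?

0.5

The blue sphere moved from about (8.8, 1.9) to (8.8, 2.4), a distance of √(0.0² + 0.5²) ≈ 0.5.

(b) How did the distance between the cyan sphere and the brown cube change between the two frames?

+0.7

The distance was about 9.1 in the first image and 9.8 in the second, so they moved 0.7 units further apart.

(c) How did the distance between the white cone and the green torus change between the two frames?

+0.5

Before: roughly 3.0 units apart; after: 3.5. That's 0.5 units further apart.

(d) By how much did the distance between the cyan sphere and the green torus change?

+2.2

The distance was about 3.9 in the first image and 6.1 in the second, so they moved 2.2 units further apart.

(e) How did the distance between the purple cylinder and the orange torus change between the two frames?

-2.3

Before: roughly 4.6 units apart; after: 2.3. That's 2.3 units closer together.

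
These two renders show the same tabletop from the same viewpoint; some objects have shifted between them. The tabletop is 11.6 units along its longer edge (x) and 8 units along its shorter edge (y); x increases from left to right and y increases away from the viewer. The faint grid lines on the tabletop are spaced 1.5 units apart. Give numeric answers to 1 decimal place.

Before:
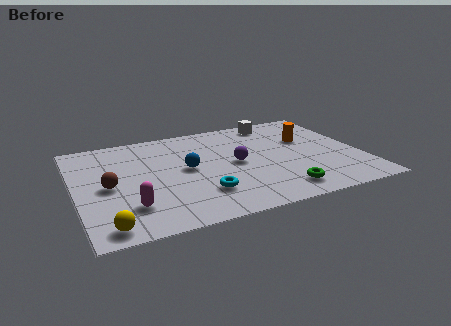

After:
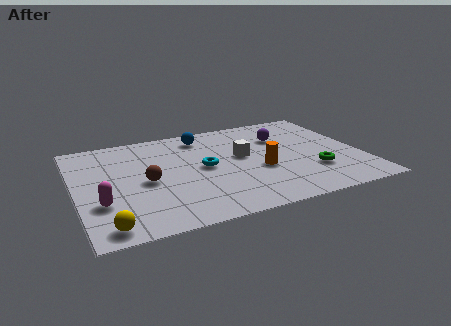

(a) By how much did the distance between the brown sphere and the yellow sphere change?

+0.4

The distance was about 2.9 in the first image and 3.3 in the second, so they moved 0.4 units further apart.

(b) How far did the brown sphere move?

1.5

From (1.3, 3.8) to (2.8, 3.7), the brown sphere covered √(1.5² + 0.1²) ≈ 1.5 units.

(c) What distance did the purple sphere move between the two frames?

2.6

From (6.5, 4.0) to (8.6, 5.6), the purple sphere covered √(2.1² + 1.6²) ≈ 2.6 units.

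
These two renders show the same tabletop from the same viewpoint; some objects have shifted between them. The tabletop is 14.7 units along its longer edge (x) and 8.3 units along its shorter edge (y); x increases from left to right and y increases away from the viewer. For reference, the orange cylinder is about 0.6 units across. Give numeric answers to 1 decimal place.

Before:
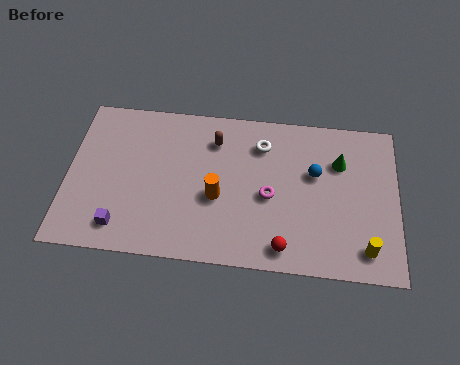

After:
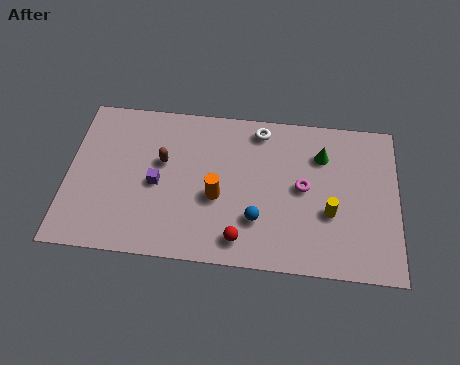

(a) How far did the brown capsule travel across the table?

2.7

The brown capsule was near (6.5, 6.4) before and (4.2, 5.0) after, so it travelled √(2.3² + 1.4²) ≈ 2.7 units.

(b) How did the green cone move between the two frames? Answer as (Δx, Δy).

(-0.8, 0.3)

The green cone was at about (12.1, 5.8) and moved to about (11.3, 6.1).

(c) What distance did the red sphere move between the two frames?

1.9

The red sphere was near (9.7, 1.1) before and (7.8, 1.3) after, so it travelled √(1.9² + 0.2²) ≈ 1.9 units.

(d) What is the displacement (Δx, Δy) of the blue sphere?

(-2.5, -2.7)

The blue sphere was at about (11.0, 5.1) and moved to about (8.5, 2.4).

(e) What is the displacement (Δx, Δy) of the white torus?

(-0.1, 0.8)

From the two frames, the white torus sits at roughly (8.6, 6.4) before and (8.5, 7.2) after.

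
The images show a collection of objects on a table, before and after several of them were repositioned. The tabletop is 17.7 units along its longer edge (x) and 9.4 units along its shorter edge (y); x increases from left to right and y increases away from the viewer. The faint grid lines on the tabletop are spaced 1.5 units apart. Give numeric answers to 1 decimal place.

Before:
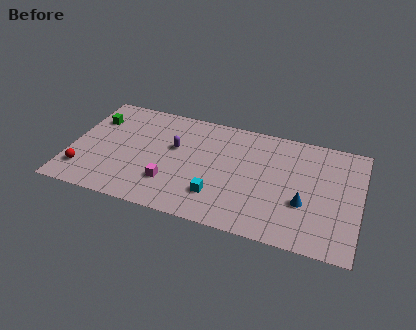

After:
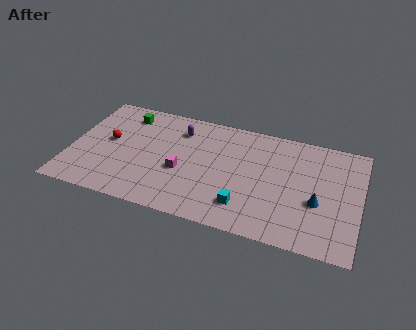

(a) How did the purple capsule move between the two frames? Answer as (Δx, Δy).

(0.2, 1.6)

The purple capsule was at about (6.3, 5.7) and moved to about (6.5, 7.3).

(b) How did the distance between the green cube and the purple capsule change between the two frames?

-1.8

The distance was about 5.2 in the first image and 3.4 in the second, so they moved 1.8 units closer together.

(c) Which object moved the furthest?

the red sphere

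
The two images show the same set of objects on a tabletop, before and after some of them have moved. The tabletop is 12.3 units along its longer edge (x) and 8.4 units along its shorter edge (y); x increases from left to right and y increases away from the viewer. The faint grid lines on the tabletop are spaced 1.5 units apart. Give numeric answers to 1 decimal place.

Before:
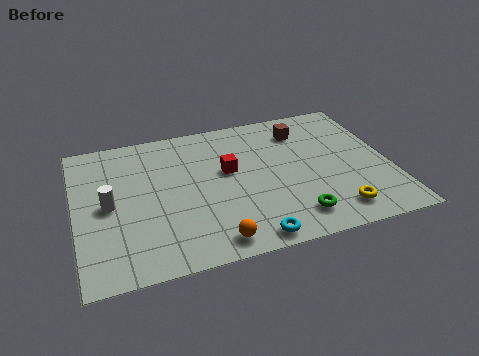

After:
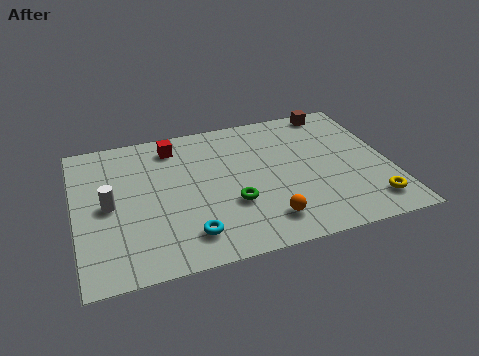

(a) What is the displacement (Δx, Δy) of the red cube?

(-2.0, 2.1)

From the two frames, the red cube sits at roughly (6.0, 4.9) before and (4.0, 7.0) after.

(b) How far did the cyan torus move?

2.4

From (6.5, 0.8) to (4.2, 1.6), the cyan torus covered √(2.3² + 0.8²) ≈ 2.4 units.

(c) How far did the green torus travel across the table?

2.7

From (8.3, 1.5) to (6.0, 2.9), the green torus covered √(2.3² + 1.4²) ≈ 2.7 units.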